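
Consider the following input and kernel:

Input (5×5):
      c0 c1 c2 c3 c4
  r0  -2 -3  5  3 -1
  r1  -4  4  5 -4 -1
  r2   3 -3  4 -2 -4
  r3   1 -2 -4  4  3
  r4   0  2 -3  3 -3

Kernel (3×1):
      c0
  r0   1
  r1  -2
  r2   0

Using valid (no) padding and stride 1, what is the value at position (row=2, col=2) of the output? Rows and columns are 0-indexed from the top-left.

The receptive field on the input at this output position is [4 / -4 / -3]. Elementwise product with the kernel and sum: 4·1 + -4·-2.

12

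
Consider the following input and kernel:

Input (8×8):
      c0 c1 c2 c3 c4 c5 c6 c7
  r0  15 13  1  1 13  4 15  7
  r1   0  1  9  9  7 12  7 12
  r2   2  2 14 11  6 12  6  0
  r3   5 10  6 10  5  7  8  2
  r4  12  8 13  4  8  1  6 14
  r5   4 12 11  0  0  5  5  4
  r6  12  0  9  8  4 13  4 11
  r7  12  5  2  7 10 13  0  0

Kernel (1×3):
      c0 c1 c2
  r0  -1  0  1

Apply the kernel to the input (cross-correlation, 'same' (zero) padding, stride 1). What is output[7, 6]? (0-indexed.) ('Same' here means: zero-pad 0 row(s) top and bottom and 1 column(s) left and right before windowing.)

-13

The receptive field on the zero-padded input at this output position is [13 0 0]. Elementwise product with the kernel and sum: 13·-1 + 0·1.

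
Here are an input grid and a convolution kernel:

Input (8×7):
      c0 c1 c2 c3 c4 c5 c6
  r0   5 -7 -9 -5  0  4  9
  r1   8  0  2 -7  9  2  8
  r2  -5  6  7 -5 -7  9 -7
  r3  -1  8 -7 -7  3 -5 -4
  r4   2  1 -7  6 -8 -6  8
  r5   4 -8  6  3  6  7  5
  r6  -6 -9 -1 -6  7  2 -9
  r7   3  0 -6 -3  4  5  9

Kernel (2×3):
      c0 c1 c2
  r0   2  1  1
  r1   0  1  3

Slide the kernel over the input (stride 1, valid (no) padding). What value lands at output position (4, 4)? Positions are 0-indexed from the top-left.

8

The receptive field on the input at this output position is [-8 -6 8 / 6 7 5]. Elementwise product with the kernel and sum: -8·2 + -6·1 + 8·1 + 7·1 + 5·3.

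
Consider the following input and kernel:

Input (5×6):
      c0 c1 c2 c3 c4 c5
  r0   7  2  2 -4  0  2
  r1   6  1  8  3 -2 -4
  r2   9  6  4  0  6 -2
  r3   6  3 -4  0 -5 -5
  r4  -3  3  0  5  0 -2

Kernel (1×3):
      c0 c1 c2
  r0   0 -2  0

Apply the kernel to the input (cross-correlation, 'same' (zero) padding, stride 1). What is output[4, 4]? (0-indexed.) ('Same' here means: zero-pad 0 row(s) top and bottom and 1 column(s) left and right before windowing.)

0

The receptive field on the zero-padded input at this output position is [5 0 -2]. Elementwise product with the kernel and sum: 0·-2.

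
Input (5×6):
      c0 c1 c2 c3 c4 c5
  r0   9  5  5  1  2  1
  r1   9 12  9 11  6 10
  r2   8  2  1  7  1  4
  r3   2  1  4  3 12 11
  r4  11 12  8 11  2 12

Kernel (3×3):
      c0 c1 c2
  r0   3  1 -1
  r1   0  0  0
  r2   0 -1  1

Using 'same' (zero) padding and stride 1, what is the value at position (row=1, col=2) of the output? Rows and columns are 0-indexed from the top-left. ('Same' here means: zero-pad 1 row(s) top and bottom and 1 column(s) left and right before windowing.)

25

The receptive field on the zero-padded input at this output position is [5 5 1 / 12 9 11 / 2 1 7]. Elementwise product with the kernel and sum: 5·3 + 5·1 + 1·-1 + 1·-1 + 7·1.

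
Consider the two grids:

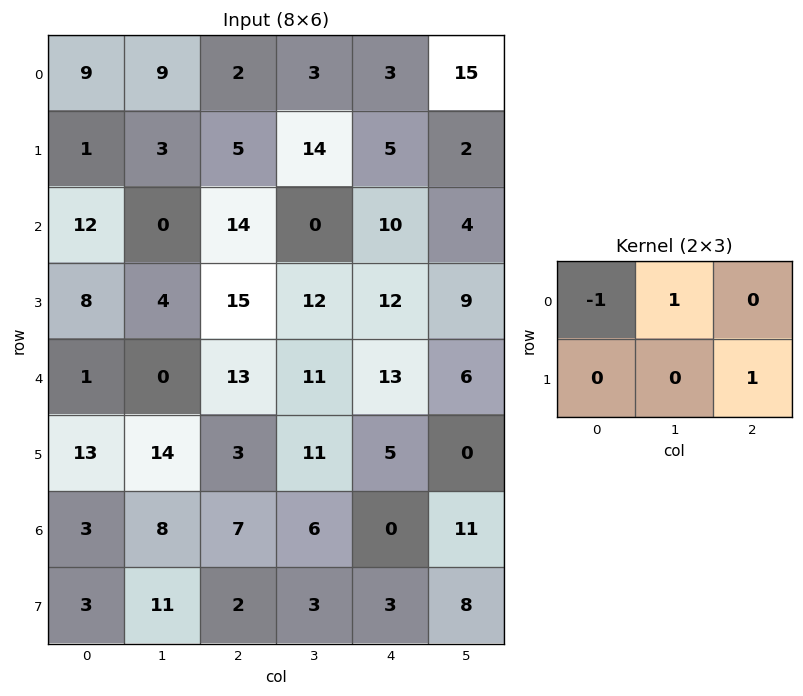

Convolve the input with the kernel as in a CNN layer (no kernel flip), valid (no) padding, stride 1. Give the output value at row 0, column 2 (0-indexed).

6

The receptive field on the input at this output position is [2 3 3 / 5 14 5]. Elementwise product with the kernel and sum: 2·-1 + 3·1 + 5·1.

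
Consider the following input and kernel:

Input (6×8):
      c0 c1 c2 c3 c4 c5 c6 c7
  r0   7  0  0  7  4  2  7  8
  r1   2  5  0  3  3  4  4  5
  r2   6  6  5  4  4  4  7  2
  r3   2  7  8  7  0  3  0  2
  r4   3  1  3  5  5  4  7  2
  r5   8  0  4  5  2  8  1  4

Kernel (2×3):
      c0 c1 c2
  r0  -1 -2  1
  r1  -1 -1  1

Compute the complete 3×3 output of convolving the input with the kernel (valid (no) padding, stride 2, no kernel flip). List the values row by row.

-14 -10 -4
-14 -24 -8
-6 -15 -15

Output[0,0]: The receptive field on the input at this output position is [7 0 0 / 2 5 0]. Elementwise product with the kernel and sum: 7·-1 + 0·-2 + 0·1 + 2·-1 + 5·-1 + 0·1.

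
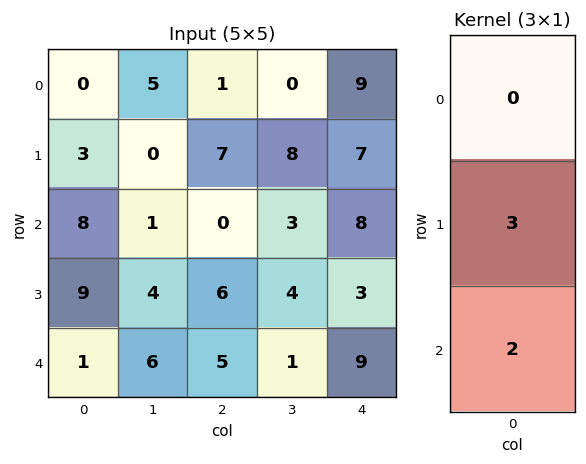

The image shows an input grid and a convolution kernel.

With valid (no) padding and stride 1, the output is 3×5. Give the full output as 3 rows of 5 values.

25 2 21 30 37
42 11 12 17 30
29 24 28 14 27

Output[0,0]: The receptive field on the input at this output position is [0 / 3 / 8]. Elementwise product with the kernel and sum: 3·3 + 8·2.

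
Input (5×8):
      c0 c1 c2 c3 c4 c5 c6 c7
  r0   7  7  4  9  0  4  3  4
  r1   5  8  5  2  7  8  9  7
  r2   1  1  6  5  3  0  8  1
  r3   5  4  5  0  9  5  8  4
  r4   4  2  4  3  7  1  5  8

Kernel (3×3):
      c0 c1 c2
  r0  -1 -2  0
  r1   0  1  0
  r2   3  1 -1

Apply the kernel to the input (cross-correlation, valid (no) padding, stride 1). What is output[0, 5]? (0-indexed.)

The receptive field on the input at this output position is [4 3 4 / 8 9 7 / 0 8 1]. Elementwise product with the kernel and sum: 4·-1 + 3·-2 + 9·1 + 0·3 + 8·1 + 1·-1.

6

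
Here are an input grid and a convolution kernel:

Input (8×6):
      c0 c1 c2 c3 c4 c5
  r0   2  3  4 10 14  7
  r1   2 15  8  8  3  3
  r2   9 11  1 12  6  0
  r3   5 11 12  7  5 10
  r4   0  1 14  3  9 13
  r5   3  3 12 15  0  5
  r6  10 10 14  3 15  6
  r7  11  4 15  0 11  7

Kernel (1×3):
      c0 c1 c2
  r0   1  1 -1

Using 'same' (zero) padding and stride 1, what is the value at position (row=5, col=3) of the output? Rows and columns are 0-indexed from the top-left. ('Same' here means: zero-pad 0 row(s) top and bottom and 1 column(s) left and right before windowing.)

The receptive field on the zero-padded input at this output position is [12 15 0]. Elementwise product with the kernel and sum: 12·1 + 15·1 + 0·-1.

27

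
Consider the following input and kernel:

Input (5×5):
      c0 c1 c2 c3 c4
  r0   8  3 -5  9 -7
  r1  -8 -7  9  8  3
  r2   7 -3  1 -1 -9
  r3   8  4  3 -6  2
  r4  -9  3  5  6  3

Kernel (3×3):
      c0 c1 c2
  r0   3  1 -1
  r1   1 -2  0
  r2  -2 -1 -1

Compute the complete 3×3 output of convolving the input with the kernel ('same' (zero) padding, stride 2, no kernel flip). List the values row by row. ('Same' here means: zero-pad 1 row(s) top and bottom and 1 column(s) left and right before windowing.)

-1 10 4
-27 -30 54
22 14 -16

Output[0,0]: The receptive field on the zero-padded input at this output position is [0 0 0 / 0 8 3 / 0 -8 -7]. Elementwise product with the kernel and sum: 0·3 + 0·1 + 0·-1 + 0·1 + 8·-2 + 0·-2 + -8·-1 + -7·-1.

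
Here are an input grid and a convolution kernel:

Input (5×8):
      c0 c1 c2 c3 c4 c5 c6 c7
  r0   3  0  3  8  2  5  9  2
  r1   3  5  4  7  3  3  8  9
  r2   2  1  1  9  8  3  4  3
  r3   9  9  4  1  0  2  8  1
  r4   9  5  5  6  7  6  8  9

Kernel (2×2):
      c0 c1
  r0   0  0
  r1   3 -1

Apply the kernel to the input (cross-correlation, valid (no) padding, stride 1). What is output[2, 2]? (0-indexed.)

The receptive field on the input at this output position is [1 9 / 4 1]. Elementwise product with the kernel and sum: 4·3 + 1·-1.

11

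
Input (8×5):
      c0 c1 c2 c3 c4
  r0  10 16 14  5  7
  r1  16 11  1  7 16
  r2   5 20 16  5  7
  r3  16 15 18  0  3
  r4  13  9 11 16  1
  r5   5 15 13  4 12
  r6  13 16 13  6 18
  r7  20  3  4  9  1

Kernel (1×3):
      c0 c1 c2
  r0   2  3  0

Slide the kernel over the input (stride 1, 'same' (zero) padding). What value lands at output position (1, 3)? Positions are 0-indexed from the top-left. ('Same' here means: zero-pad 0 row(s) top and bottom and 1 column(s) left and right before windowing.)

23

The receptive field on the zero-padded input at this output position is [1 7 16]. Elementwise product with the kernel and sum: 1·2 + 7·3.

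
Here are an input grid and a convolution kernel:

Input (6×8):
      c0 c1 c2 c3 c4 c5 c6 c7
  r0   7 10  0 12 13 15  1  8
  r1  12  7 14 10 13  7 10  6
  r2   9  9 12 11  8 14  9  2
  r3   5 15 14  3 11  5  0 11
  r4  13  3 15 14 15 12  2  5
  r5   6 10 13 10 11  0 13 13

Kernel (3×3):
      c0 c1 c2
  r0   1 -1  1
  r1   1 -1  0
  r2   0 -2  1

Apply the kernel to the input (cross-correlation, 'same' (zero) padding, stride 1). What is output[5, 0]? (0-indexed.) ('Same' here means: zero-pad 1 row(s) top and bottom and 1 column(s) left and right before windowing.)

The receptive field on the zero-padded input at this output position is [0 13 3 / 0 6 10 / 0 0 0]. Elementwise product with the kernel and sum: 0·1 + 13·-1 + 3·1 + 0·1 + 6·-1 + 0·-2 + 0·1.

-16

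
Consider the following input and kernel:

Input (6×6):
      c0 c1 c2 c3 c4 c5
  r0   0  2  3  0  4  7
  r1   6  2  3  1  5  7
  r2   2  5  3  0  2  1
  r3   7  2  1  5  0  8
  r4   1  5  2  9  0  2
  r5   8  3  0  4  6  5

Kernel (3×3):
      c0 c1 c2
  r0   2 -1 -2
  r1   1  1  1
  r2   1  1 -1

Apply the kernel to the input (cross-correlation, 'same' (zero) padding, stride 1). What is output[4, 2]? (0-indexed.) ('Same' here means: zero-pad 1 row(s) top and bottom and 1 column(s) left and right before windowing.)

8

The receptive field on the zero-padded input at this output position is [2 1 5 / 5 2 9 / 3 0 4]. Elementwise product with the kernel and sum: 2·2 + 1·-1 + 5·-2 + 5·1 + 2·1 + 9·1 + 3·1 + 0·1 + 4·-1.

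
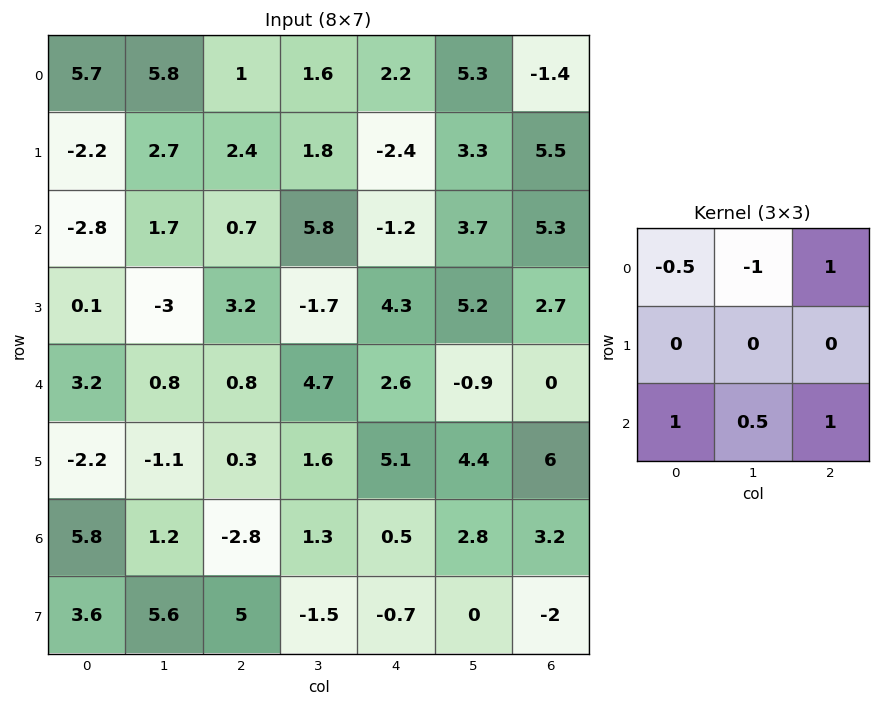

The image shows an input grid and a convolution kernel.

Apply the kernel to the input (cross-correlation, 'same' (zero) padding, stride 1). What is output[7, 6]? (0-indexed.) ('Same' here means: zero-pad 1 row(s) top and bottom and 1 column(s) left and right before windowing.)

-4.6

The receptive field on the zero-padded input at this output position is [2.8 3.2 0 / 0 -2 0 / 0 0 0]. Elementwise product with the kernel and sum: 2.8·-0.5 + 3.2·-1 + 0·1 + 0·1 + 0·0.5 + 0·1.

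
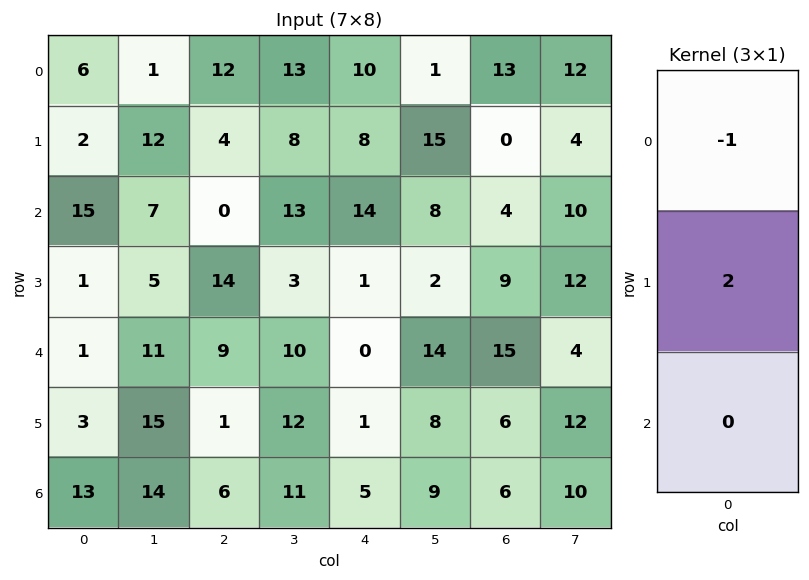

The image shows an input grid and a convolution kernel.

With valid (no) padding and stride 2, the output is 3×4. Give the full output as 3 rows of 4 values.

Output[0,0]: The receptive field on the input at this output position is [6 / 2 / 15]. Elementwise product with the kernel and sum: 6·-1 + 2·2.

-2 -4 6 -13
-13 28 -12 14
5 -7 2 -3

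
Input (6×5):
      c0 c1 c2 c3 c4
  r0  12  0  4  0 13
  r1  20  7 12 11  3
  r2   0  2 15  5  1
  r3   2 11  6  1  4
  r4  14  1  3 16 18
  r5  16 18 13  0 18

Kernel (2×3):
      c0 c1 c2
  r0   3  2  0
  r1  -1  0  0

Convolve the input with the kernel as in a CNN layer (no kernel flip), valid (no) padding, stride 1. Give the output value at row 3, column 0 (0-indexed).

The receptive field on the input at this output position is [2 11 6 / 14 1 3]. Elementwise product with the kernel and sum: 2·3 + 11·2 + 14·-1.

14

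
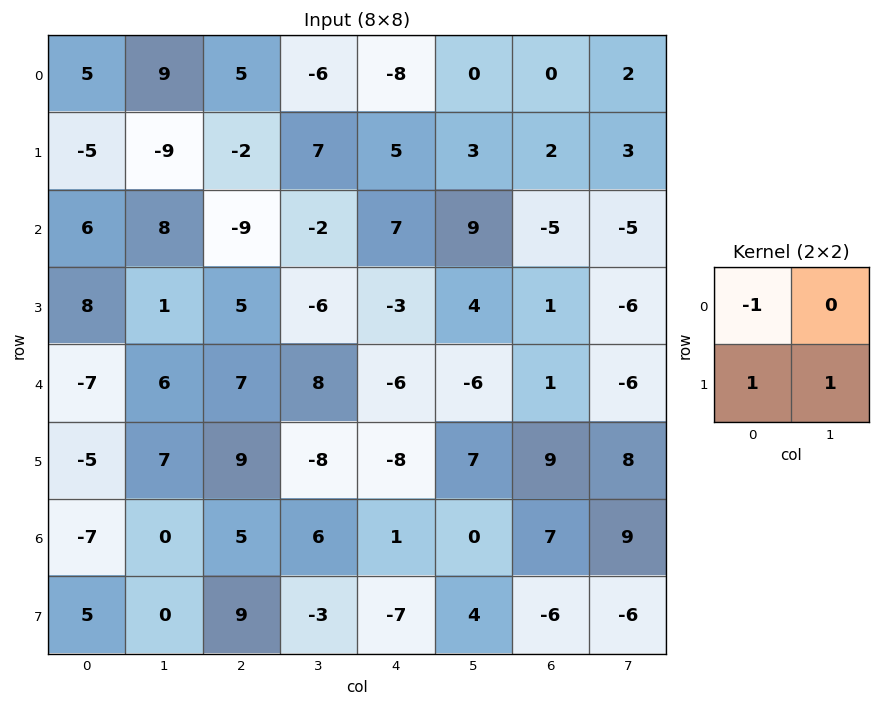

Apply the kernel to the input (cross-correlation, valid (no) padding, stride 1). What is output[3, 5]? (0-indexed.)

-9

The receptive field on the input at this output position is [4 1 / -6 1]. Elementwise product with the kernel and sum: 4·-1 + -6·1 + 1·1.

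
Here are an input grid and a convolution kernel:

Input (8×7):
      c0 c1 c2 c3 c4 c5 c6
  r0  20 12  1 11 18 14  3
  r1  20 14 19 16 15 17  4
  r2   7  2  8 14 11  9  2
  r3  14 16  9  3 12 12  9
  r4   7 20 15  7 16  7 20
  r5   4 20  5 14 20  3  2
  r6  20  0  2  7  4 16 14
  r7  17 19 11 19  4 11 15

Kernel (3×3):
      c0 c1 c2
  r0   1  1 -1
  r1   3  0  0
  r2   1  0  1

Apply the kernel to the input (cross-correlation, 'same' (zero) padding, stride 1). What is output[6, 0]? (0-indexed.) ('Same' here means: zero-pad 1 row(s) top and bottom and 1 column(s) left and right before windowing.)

The receptive field on the zero-padded input at this output position is [0 4 20 / 0 20 0 / 0 17 19]. Elementwise product with the kernel and sum: 0·1 + 4·1 + 20·-1 + 0·3 + 0·1 + 19·1.

3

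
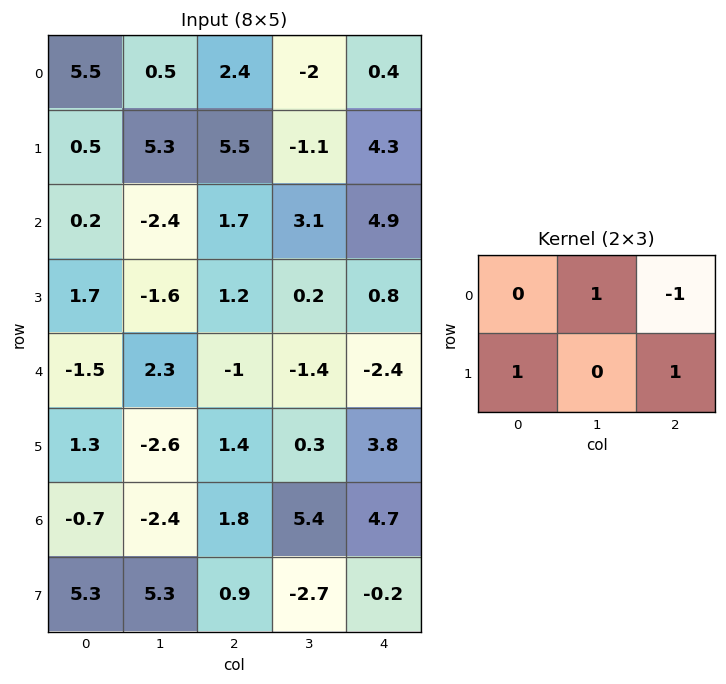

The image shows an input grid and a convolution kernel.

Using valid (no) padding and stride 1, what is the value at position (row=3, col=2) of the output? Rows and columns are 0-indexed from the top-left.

The receptive field on the input at this output position is [1.2 0.2 0.8 / -1 -1.4 -2.4]. Elementwise product with the kernel and sum: 0.2·1 + 0.8·-1 + -1·1 + -2.4·1.

-4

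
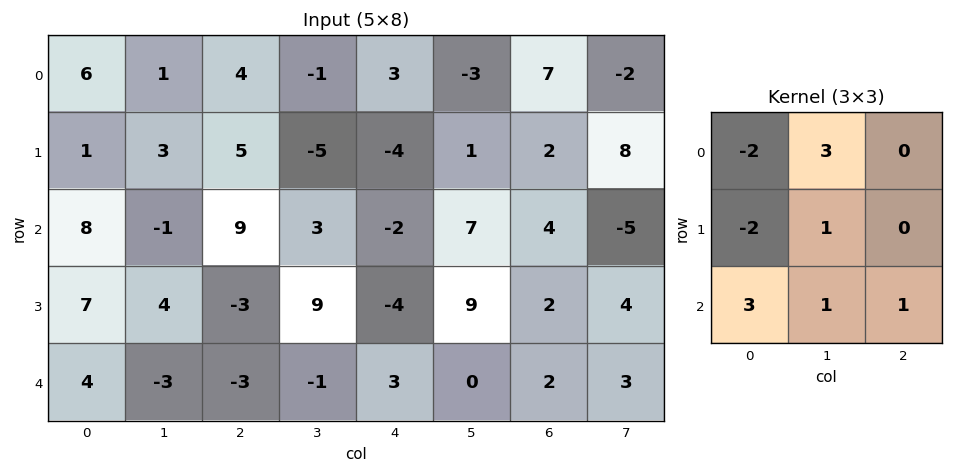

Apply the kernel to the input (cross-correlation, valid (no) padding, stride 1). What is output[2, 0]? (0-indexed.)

The receptive field on the input at this output position is [8 -1 9 / 7 4 -3 / 4 -3 -3]. Elementwise product with the kernel and sum: 8·-2 + -1·3 + 7·-2 + 4·1 + 4·3 + -3·1 + -3·1.

-23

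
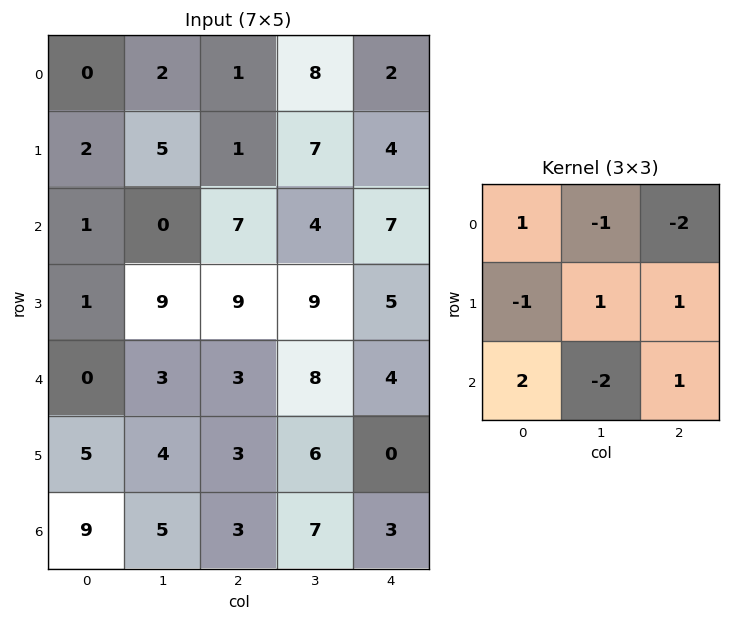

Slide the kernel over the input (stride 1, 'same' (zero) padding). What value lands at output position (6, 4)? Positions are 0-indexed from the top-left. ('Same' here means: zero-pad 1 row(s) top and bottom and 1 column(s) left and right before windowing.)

The receptive field on the zero-padded input at this output position is [6 0 0 / 7 3 0 / 0 0 0]. Elementwise product with the kernel and sum: 6·1 + 0·-1 + 0·-2 + 7·-1 + 3·1 + 0·1 + 0·2 + 0·-2 + 0·1.

2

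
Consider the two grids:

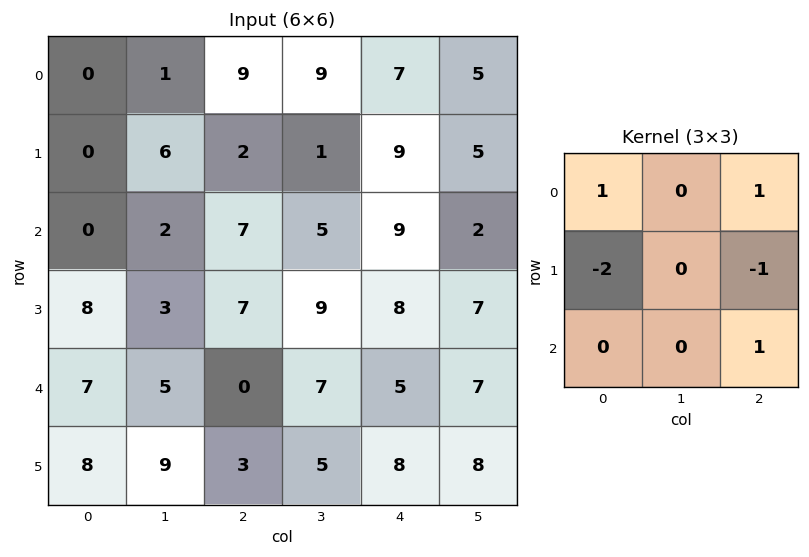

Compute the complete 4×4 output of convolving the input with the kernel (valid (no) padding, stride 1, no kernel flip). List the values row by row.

14 2 12 9
2 7 -4 1
-16 -1 -1 -11
4 0 18 3

Output[0,0]: The receptive field on the input at this output position is [0 1 9 / 0 6 2 / 0 2 7]. Elementwise product with the kernel and sum: 0·1 + 9·1 + 0·-2 + 2·-1 + 7·1.
Output[0,1]: The receptive field on the input at this output position is [1 9 9 / 6 2 1 / 2 7 5]. Elementwise product with the kernel and sum: 1·1 + 9·1 + 6·-2 + 1·-1 + 5·1.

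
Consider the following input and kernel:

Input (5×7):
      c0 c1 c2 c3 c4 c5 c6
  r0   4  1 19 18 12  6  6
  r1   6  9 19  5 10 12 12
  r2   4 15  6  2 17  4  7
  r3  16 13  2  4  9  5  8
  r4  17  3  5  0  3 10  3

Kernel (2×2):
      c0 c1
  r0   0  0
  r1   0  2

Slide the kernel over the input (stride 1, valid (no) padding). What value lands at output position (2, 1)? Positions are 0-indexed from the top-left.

4

The receptive field on the input at this output position is [15 6 / 13 2]. Elementwise product with the kernel and sum: 2·2.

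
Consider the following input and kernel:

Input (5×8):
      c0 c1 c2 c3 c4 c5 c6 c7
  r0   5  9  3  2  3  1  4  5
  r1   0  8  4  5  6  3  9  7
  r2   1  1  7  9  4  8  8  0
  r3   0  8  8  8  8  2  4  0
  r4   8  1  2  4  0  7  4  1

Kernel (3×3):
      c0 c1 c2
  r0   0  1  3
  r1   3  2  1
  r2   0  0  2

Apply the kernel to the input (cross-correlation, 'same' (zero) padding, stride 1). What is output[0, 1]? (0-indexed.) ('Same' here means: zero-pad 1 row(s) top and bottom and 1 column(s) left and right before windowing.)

44

The receptive field on the zero-padded input at this output position is [0 0 0 / 5 9 3 / 0 8 4]. Elementwise product with the kernel and sum: 0·1 + 0·3 + 5·3 + 9·2 + 3·1 + 4·2.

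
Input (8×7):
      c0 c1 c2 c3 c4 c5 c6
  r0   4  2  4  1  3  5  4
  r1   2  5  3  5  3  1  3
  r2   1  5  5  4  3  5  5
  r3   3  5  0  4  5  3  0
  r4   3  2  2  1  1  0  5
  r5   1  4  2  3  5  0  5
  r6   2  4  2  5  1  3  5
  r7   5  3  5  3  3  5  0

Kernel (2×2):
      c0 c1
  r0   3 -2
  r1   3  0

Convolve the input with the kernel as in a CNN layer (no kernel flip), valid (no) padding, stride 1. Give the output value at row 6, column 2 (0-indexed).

11

The receptive field on the input at this output position is [2 5 / 5 3]. Elementwise product with the kernel and sum: 2·3 + 5·-2 + 5·3.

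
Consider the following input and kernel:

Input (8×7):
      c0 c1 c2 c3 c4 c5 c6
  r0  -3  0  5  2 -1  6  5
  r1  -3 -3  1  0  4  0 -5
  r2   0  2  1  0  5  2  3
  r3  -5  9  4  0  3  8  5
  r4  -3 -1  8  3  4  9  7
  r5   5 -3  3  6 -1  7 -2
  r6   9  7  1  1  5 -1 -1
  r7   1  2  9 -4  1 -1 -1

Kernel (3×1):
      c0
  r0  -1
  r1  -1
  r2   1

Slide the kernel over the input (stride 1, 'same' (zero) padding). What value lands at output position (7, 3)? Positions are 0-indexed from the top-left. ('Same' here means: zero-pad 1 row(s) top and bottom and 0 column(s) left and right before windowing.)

3

The receptive field on the zero-padded input at this output position is [1 / -4 / 0]. Elementwise product with the kernel and sum: 1·-1 + -4·-1 + 0·1.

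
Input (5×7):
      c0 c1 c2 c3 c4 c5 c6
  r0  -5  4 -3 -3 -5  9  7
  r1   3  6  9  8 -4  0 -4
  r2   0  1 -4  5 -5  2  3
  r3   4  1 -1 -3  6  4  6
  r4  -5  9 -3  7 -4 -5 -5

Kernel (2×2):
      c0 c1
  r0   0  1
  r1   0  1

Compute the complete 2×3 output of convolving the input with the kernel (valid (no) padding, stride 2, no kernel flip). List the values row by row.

Output[0,0]: The receptive field on the input at this output position is [-5 4 / 3 6]. Elementwise product with the kernel and sum: 4·1 + 6·1.
Output[0,1]: The receptive field on the input at this output position is [-3 -3 / 9 8]. Elementwise product with the kernel and sum: -3·1 + 8·1.

10 5 9
2 2 6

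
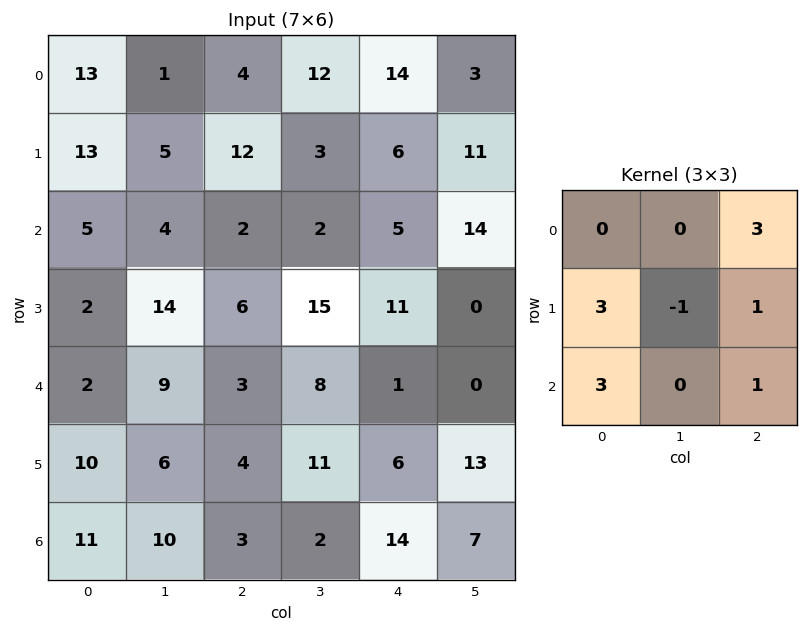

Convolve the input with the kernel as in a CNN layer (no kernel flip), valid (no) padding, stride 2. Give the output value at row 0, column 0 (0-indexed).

The receptive field on the input at this output position is [13 1 4 / 13 5 12 / 5 4 2]. Elementwise product with the kernel and sum: 4·3 + 13·3 + 5·-1 + 12·1 + 5·3 + 2·1.

75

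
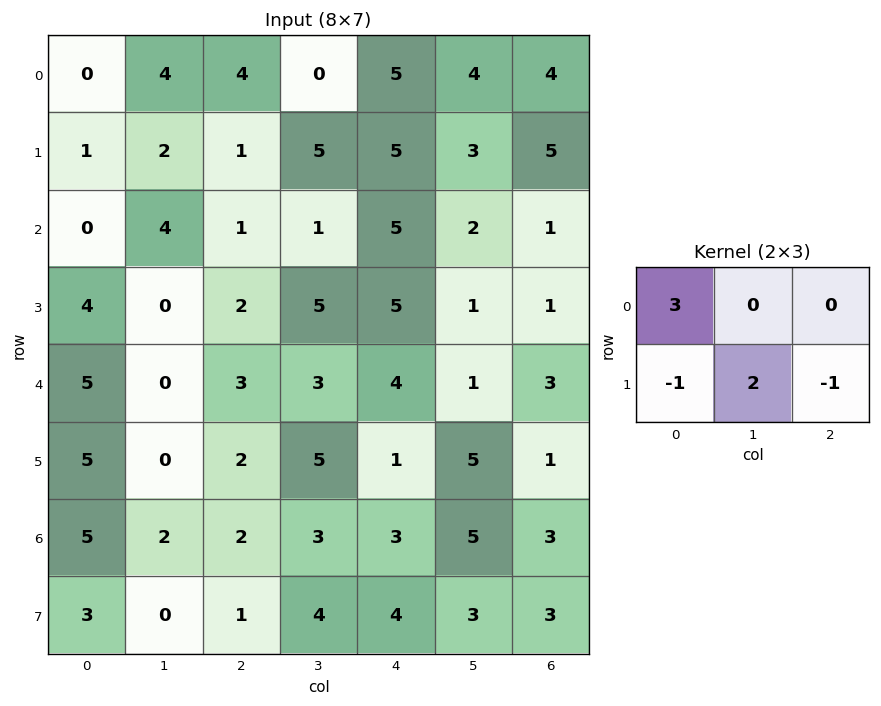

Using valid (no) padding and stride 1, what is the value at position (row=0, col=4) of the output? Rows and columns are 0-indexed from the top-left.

11

The receptive field on the input at this output position is [5 4 4 / 5 3 5]. Elementwise product with the kernel and sum: 5·3 + 5·-1 + 3·2 + 5·-1.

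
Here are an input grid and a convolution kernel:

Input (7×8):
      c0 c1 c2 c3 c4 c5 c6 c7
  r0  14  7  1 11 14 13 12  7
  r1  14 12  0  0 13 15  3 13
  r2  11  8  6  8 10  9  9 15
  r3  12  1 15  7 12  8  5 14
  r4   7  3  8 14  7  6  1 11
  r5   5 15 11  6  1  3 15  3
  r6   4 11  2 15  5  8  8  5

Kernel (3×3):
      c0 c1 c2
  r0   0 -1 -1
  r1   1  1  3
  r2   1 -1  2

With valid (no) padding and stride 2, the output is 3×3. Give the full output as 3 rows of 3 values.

Output[0,0]: The receptive field on the input at this output position is [14 7 1 / 14 12 0 / 11 8 6]. Elementwise product with the kernel and sum: 7·-1 + 1·-1 + 14·1 + 12·1 + 0·3 + 11·1 + 8·-1 + 6·2.
Output[0,1]: The receptive field on the input at this output position is [1 11 14 / 0 0 13 / 6 8 10]. Elementwise product with the kernel and sum: 11·-1 + 14·-1 + 0·1 + 0·1 + 13·3 + 6·1 + 8·-1 + 10·2.

33 32 31
64 48 20
39 -4 55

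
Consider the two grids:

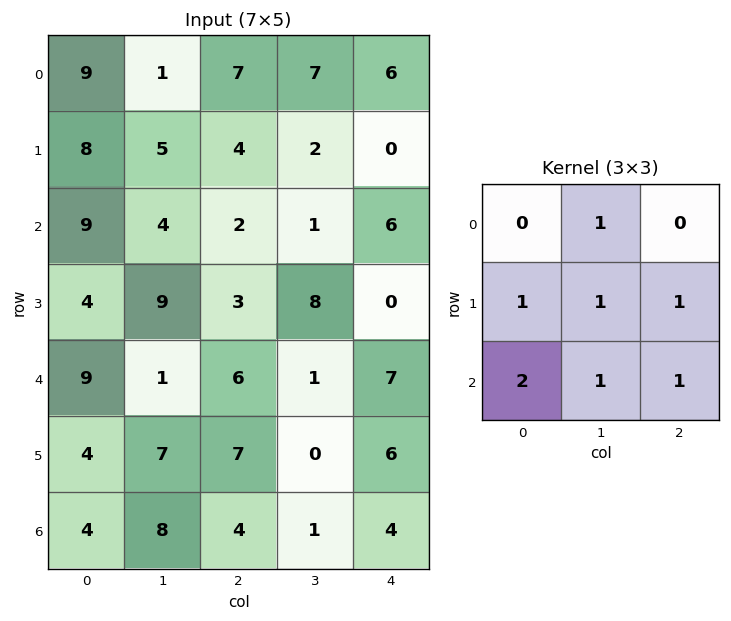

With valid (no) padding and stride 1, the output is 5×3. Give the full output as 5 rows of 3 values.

Output[0,0]: The receptive field on the input at this output position is [9 1 7 / 8 5 4 / 9 4 2]. Elementwise product with the kernel and sum: 1·1 + 8·1 + 5·1 + 4·1 + 9·2 + 4·1 + 2·1.

42 29 24
40 40 25
45 31 32
47 32 42
39 41 27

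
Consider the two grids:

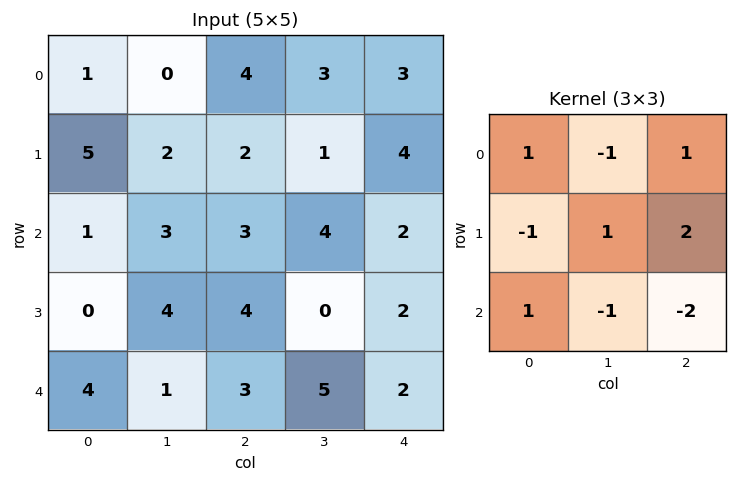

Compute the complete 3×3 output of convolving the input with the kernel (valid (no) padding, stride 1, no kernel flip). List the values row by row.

Output[0,0]: The receptive field on the input at this output position is [1 0 4 / 5 2 2 / 1 3 3]. Elementwise product with the kernel and sum: 1·1 + 0·-1 + 4·1 + 5·-1 + 2·1 + 2·2 + 1·1 + 3·-1 + 3·-2.
Output[0,1]: The receptive field on the input at this output position is [0 4 3 / 2 2 1 / 3 3 4]. Elementwise product with the kernel and sum: 0·1 + 4·-1 + 3·1 + 2·-1 + 2·1 + 1·2 + 3·1 + 3·-1 + 4·-2.

-2 -7 6
1 9 10
10 -8 -5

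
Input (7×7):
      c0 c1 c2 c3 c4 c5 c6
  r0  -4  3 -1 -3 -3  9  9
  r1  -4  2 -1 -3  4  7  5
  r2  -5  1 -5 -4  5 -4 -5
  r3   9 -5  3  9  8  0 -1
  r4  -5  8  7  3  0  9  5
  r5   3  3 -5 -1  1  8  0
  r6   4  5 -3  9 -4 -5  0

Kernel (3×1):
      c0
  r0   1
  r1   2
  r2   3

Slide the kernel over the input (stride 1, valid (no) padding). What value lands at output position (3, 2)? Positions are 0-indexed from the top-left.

The receptive field on the input at this output position is [3 / 7 / -5]. Elementwise product with the kernel and sum: 3·1 + 7·2 + -5·3.

2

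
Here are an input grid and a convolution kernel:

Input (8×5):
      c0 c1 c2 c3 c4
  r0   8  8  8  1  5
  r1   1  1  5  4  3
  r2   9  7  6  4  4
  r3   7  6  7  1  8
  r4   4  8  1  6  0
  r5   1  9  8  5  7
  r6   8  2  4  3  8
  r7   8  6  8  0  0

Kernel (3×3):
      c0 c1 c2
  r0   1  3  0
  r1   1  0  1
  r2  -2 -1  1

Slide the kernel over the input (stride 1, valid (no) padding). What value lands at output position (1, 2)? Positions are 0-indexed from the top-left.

The receptive field on the input at this output position is [5 4 3 / 6 4 4 / 7 1 8]. Elementwise product with the kernel and sum: 5·1 + 4·3 + 6·1 + 4·1 + 7·-2 + 1·-1 + 8·1.

20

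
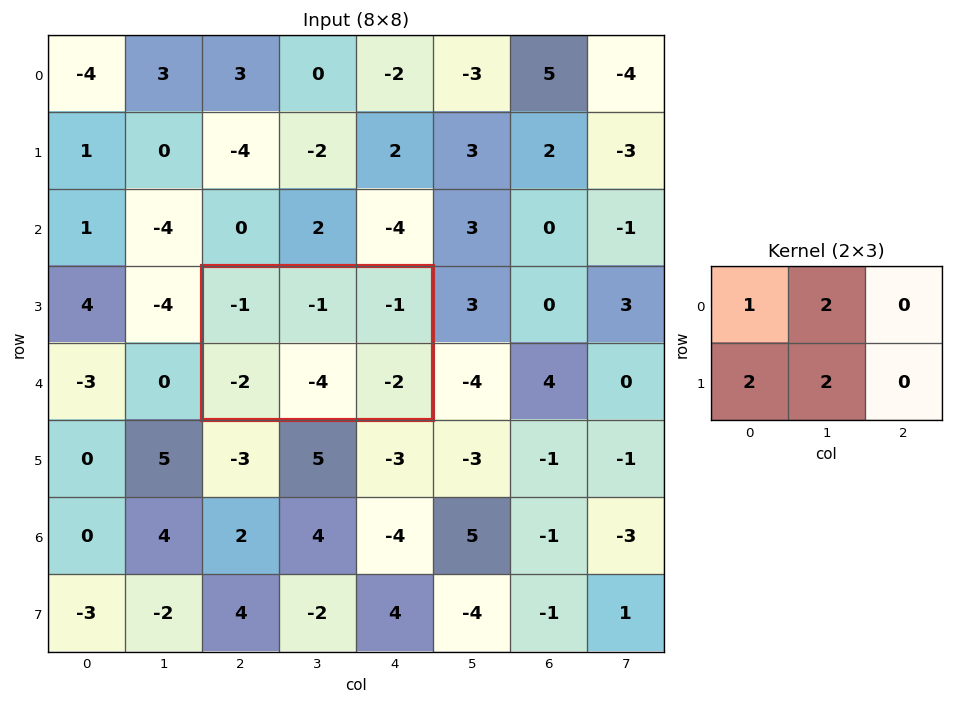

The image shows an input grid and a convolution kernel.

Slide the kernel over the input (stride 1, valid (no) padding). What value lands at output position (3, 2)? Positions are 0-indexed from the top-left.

The receptive field on the input at this output position is [-1 -1 -1 / -2 -4 -2]. Elementwise product with the kernel and sum: -1·1 + -1·2 + -2·2 + -4·2.

-15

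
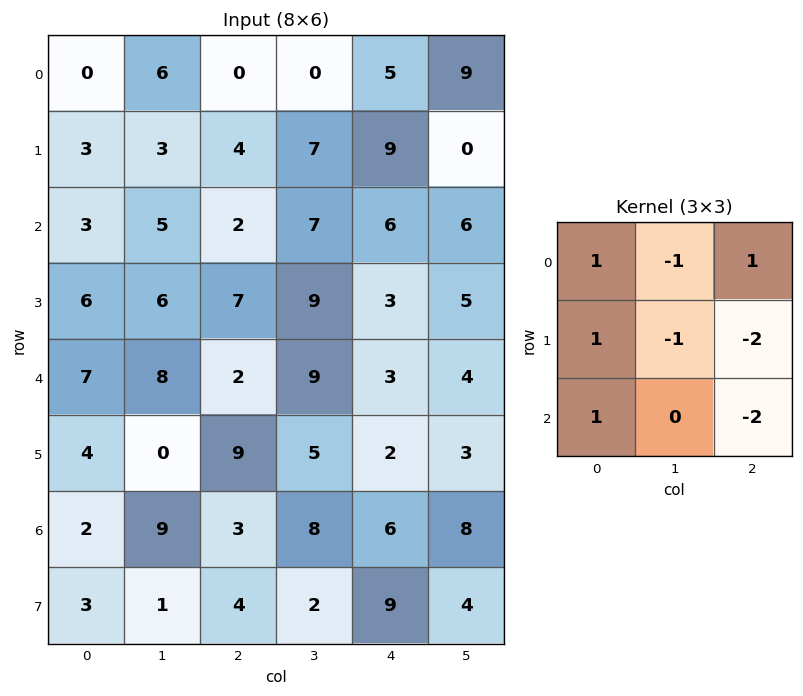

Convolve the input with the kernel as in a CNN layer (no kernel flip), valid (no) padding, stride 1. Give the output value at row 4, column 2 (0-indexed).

-13

The receptive field on the input at this output position is [2 9 3 / 9 5 2 / 3 8 6]. Elementwise product with the kernel and sum: 2·1 + 9·-1 + 3·1 + 9·1 + 5·-1 + 2·-2 + 3·1 + 6·-2.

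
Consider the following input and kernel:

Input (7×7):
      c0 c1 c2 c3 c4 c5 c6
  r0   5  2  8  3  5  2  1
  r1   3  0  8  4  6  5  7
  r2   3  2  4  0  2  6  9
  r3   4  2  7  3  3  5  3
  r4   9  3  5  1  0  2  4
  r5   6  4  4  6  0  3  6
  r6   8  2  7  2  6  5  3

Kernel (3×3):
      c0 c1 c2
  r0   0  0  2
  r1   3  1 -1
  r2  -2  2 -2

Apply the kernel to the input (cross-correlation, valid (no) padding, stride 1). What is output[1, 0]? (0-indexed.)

5

The receptive field on the input at this output position is [3 0 8 / 3 2 4 / 4 2 7]. Elementwise product with the kernel and sum: 8·2 + 3·3 + 2·1 + 4·-1 + 4·-2 + 2·2 + 7·-2.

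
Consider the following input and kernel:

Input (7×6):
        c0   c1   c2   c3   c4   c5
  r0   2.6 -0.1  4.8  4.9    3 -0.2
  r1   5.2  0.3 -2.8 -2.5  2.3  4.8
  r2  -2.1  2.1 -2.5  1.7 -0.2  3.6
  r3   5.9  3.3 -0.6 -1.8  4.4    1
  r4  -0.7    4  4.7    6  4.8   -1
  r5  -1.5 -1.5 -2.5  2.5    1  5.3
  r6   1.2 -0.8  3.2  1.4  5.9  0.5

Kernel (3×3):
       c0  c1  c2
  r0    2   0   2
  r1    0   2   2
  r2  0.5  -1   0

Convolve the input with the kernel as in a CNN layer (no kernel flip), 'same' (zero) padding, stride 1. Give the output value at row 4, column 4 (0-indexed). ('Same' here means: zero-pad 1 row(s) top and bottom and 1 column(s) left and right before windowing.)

The receptive field on the zero-padded input at this output position is [-1.8 4.4 1 / 6 4.8 -1 / 2.5 1 5.3]. Elementwise product with the kernel and sum: -1.8·2 + 1·2 + 4.8·2 + -1·2 + 2.5·0.5 + 1·-1.

6.25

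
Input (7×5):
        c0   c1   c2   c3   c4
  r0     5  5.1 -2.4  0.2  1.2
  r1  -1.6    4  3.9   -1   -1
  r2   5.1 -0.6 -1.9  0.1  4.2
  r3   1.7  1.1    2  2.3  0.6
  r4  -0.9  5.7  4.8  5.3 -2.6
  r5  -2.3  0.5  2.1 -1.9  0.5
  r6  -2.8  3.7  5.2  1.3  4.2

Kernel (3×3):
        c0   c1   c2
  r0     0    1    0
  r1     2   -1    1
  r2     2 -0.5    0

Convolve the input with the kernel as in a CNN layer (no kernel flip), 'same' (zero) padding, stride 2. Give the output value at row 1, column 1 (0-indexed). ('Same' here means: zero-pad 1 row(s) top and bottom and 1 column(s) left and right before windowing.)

The receptive field on the zero-padded input at this output position is [4 3.9 -1 / -0.6 -1.9 0.1 / 1.1 2 2.3]. Elementwise product with the kernel and sum: 3.9·1 + -0.6·2 + -1.9·-1 + 0.1·1 + 1.1·2 + 2·-0.5.

5.9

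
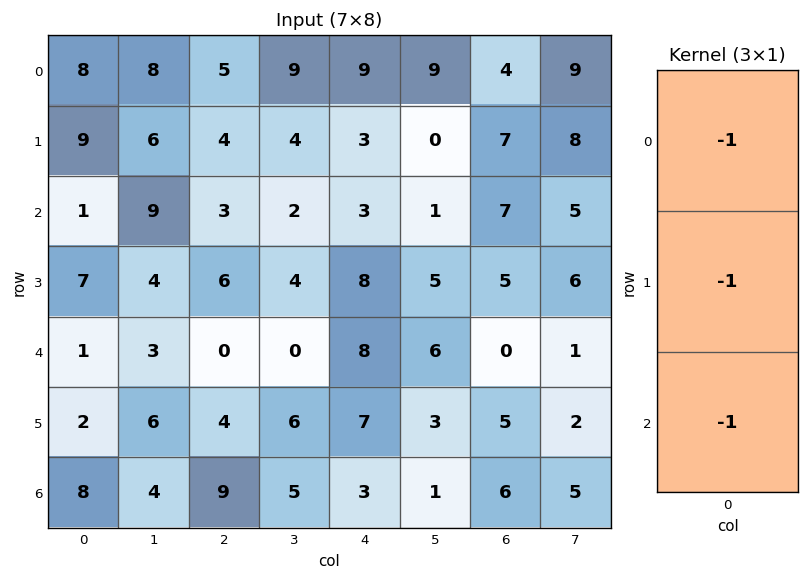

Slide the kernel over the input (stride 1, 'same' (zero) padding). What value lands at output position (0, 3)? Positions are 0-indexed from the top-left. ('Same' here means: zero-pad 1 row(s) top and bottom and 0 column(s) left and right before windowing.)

The receptive field on the zero-padded input at this output position is [0 / 9 / 4]. Elementwise product with the kernel and sum: 0·-1 + 9·-1 + 4·-1.

-13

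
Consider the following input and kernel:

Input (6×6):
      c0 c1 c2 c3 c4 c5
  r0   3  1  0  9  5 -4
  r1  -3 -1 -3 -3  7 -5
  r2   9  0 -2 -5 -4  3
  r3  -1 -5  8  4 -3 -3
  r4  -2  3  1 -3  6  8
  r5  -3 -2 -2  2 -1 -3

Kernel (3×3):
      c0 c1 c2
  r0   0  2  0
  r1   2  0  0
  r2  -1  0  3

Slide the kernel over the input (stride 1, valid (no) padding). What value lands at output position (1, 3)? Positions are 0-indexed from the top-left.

-9

The receptive field on the input at this output position is [-3 7 -5 / -5 -4 3 / 4 -3 -3]. Elementwise product with the kernel and sum: 7·2 + -5·2 + 4·-1 + -3·3.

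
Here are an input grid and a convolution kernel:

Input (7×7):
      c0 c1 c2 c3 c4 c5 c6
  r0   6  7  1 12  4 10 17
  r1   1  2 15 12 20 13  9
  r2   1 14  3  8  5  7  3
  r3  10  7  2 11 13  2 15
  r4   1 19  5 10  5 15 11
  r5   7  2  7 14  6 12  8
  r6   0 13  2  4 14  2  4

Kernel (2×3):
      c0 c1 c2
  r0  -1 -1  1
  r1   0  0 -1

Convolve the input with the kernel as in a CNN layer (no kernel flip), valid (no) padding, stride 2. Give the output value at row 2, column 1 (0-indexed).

The receptive field on the input at this output position is [5 10 5 / 7 14 6]. Elementwise product with the kernel and sum: 5·-1 + 10·-1 + 5·1 + 6·-1.

-16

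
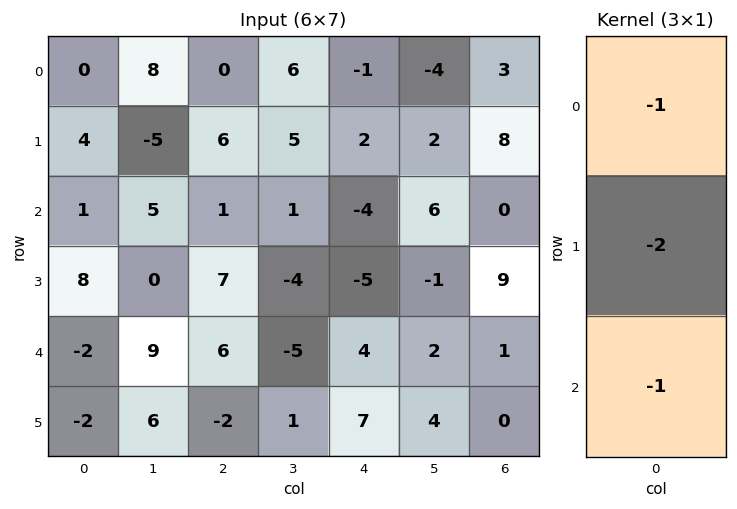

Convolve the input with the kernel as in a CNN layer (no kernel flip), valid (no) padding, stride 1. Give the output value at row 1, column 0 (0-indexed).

-14

The receptive field on the input at this output position is [4 / 1 / 8]. Elementwise product with the kernel and sum: 4·-1 + 1·-2 + 8·-1.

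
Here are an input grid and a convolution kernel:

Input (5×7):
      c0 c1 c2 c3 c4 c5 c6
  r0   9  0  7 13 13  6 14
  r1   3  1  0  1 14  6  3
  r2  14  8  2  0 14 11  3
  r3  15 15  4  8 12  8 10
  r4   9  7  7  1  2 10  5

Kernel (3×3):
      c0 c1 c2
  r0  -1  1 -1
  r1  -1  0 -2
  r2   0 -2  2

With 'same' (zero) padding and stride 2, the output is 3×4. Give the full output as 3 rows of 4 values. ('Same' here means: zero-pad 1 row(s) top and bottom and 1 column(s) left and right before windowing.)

Output[0,0]: The receptive field on the zero-padded input at this output position is [0 0 0 / 0 9 0 / 0 3 1]. Elementwise product with the kernel and sum: 0·-1 + 0·1 + 0·-1 + 0·-1 + 0·-2 + 3·-2 + 1·2.

-4 -24 -41 -12
-14 -2 -23 -34
-14 -28 -25 -8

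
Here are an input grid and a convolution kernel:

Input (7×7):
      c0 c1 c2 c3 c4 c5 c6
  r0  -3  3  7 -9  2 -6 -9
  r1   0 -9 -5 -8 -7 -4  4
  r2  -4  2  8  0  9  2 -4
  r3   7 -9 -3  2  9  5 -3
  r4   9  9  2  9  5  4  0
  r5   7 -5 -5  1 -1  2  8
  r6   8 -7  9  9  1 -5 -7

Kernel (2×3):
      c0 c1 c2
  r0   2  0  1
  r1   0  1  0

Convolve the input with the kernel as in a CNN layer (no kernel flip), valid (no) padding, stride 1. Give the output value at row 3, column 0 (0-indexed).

The receptive field on the input at this output position is [7 -9 -3 / 9 9 2]. Elementwise product with the kernel and sum: 7·2 + -3·1 + 9·1.

20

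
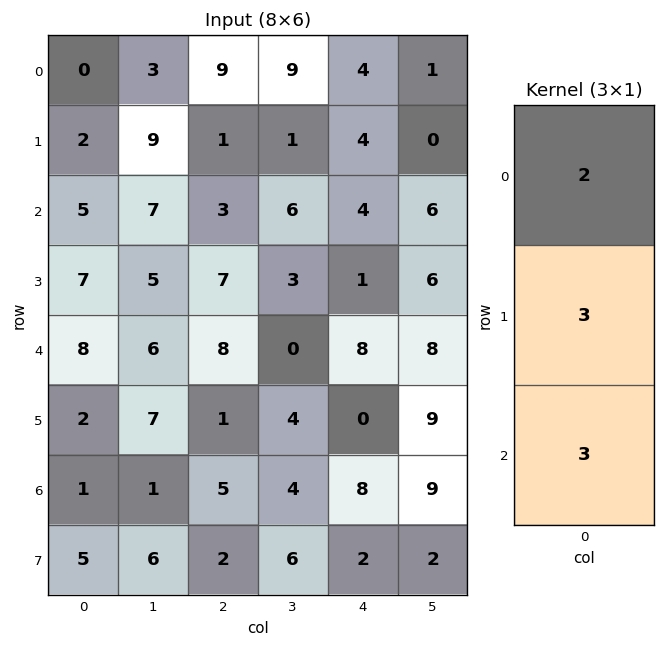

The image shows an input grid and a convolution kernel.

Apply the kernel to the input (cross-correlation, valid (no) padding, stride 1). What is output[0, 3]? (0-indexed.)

39

The receptive field on the input at this output position is [9 / 1 / 6]. Elementwise product with the kernel and sum: 9·2 + 1·3 + 6·3.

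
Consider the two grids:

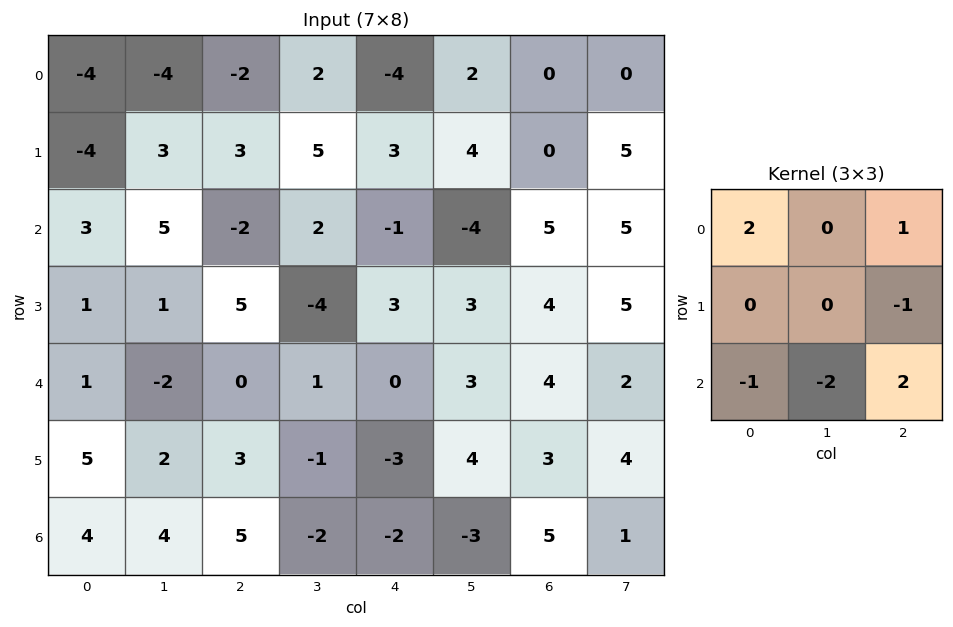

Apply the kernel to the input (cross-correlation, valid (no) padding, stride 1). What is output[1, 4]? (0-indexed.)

0

The receptive field on the input at this output position is [3 4 0 / -1 -4 5 / 3 3 4]. Elementwise product with the kernel and sum: 3·2 + 0·1 + 5·-1 + 3·-1 + 3·-2 + 4·2.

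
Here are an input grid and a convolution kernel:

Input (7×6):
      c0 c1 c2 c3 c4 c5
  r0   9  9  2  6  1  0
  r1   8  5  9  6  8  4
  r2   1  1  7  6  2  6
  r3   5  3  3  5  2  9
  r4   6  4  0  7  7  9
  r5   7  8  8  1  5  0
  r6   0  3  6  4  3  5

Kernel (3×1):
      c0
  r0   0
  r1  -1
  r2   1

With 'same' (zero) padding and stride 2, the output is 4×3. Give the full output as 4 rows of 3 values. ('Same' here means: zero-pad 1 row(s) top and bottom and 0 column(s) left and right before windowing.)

-1 7 7
4 -4 0
1 8 -2
0 -6 -3

Output[0,0]: The receptive field on the zero-padded input at this output position is [0 / 9 / 8]. Elementwise product with the kernel and sum: 9·-1 + 8·1.
Output[0,1]: The receptive field on the zero-padded input at this output position is [0 / 2 / 9]. Elementwise product with the kernel and sum: 2·-1 + 9·1.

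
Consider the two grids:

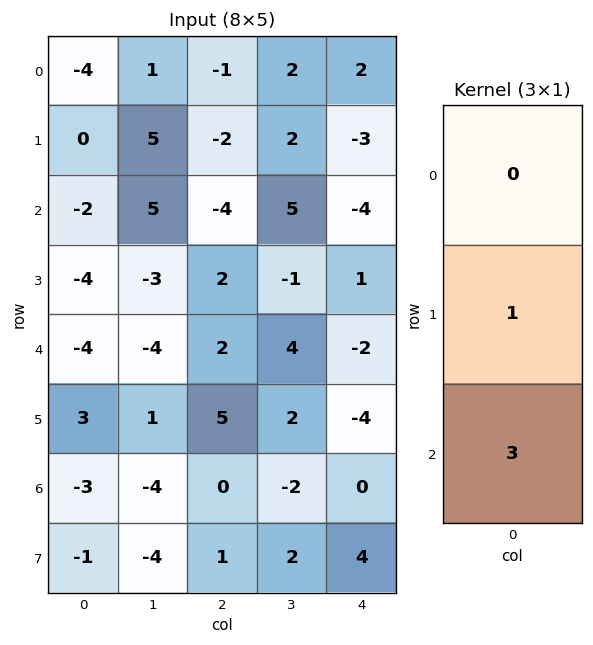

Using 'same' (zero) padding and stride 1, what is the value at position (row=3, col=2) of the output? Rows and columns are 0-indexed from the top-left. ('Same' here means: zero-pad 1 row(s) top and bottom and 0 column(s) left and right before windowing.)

The receptive field on the zero-padded input at this output position is [-4 / 2 / 2]. Elementwise product with the kernel and sum: 2·1 + 2·3.

8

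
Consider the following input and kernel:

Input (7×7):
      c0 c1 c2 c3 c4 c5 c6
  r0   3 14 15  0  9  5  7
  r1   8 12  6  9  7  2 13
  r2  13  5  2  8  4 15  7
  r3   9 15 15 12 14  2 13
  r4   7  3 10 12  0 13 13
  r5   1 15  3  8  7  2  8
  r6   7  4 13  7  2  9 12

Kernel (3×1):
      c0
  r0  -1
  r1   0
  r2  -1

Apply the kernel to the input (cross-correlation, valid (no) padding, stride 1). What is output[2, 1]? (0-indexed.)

The receptive field on the input at this output position is [5 / 15 / 3]. Elementwise product with the kernel and sum: 5·-1 + 3·-1.

-8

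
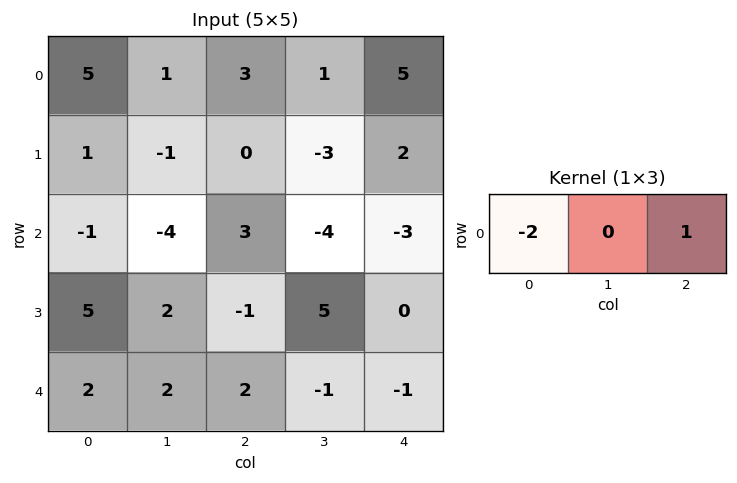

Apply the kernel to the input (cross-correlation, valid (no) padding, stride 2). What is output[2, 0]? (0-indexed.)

The receptive field on the input at this output position is [2 2 2]. Elementwise product with the kernel and sum: 2·-2 + 2·1.

-2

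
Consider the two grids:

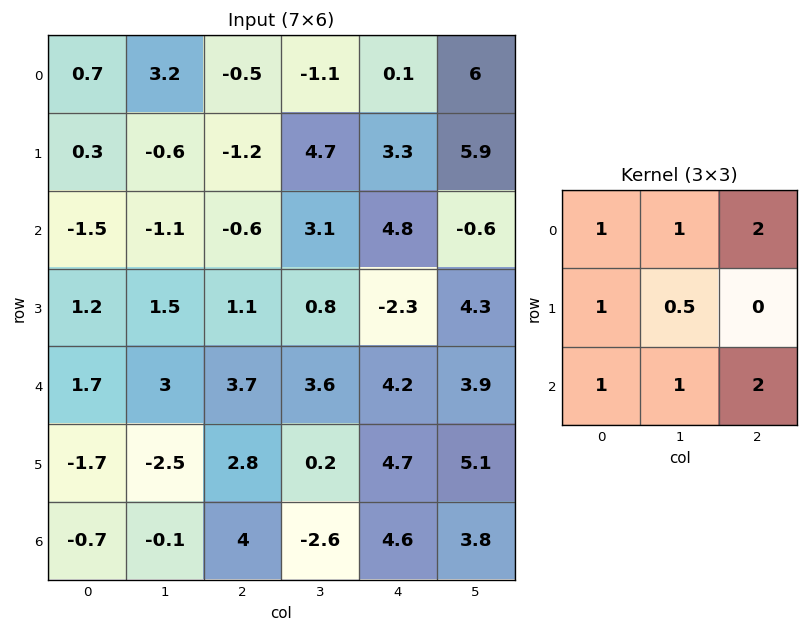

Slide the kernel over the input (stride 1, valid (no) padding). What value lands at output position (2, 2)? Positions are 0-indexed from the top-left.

The receptive field on the input at this output position is [-0.6 3.1 4.8 / 1.1 0.8 -2.3 / 3.7 3.6 4.2]. Elementwise product with the kernel and sum: -0.6·1 + 3.1·1 + 4.8·2 + 1.1·1 + 0.8·0.5 + 3.7·1 + 3.6·1 + 4.2·2.

29.3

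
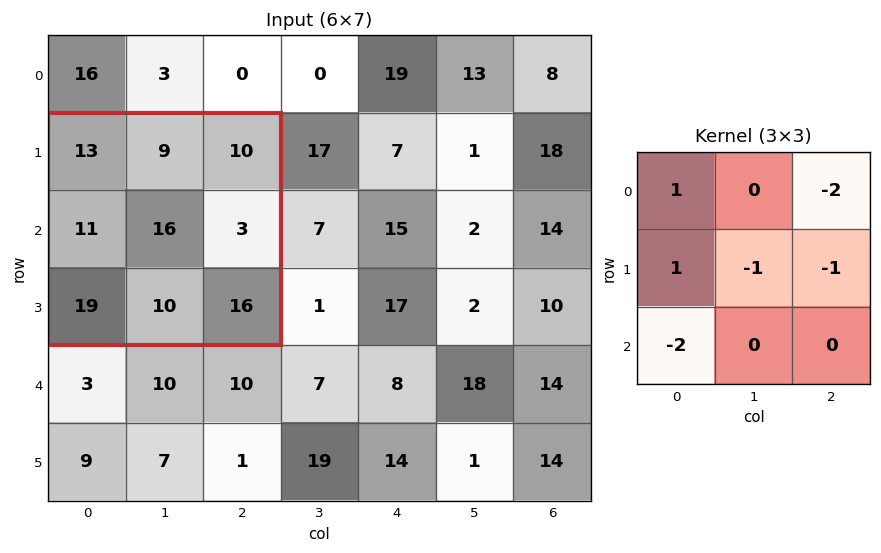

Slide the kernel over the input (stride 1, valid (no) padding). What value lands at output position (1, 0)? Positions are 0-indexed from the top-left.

The receptive field on the input at this output position is [13 9 10 / 11 16 3 / 19 10 16]. Elementwise product with the kernel and sum: 13·1 + 10·-2 + 11·1 + 16·-1 + 3·-1 + 19·-2.

-53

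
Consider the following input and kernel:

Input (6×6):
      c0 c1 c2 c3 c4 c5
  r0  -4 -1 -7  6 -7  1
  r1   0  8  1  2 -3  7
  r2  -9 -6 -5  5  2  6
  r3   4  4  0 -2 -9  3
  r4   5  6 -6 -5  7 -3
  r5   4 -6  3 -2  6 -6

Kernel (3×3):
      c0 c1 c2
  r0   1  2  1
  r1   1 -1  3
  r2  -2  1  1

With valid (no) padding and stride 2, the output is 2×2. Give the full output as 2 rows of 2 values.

Output[0,0]: The receptive field on the input at this output position is [-4 -1 -7 / 0 8 1 / -9 -6 -5]. Elementwise product with the kernel and sum: -4·1 + -1·2 + -7·1 + 0·1 + 8·-1 + 1·3 + -9·-2 + -6·1 + -5·1.
Output[0,1]: The receptive field on the input at this output position is [-7 6 -7 / 1 2 -3 / -5 5 2]. Elementwise product with the kernel and sum: -7·1 + 6·2 + -7·1 + 1·1 + 2·-1 + -3·3 + -5·-2 + 5·1 + 2·1.

-11 5
-36 -4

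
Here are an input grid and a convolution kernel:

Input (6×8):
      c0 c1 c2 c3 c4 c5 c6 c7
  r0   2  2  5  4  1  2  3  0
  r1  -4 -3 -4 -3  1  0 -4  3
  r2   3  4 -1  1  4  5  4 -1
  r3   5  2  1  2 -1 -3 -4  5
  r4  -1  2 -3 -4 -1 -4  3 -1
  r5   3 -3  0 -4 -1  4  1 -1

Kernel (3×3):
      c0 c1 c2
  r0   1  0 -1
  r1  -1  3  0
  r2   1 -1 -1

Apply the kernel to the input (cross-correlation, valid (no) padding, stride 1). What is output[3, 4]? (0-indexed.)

The receptive field on the input at this output position is [-1 -3 -4 / -1 -4 3 / -1 4 1]. Elementwise product with the kernel and sum: -1·1 + -4·-1 + -1·-1 + -4·3 + -1·1 + 4·-1 + 1·-1.

-14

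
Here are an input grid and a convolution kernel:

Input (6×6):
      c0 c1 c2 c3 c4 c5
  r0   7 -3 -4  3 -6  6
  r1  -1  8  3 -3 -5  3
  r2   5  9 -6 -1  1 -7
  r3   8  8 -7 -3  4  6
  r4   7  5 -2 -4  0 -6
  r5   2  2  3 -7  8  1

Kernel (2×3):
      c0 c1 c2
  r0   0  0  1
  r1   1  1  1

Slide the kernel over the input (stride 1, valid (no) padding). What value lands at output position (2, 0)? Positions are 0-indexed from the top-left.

The receptive field on the input at this output position is [5 9 -6 / 8 8 -7]. Elementwise product with the kernel and sum: -6·1 + 8·1 + 8·1 + -7·1.

3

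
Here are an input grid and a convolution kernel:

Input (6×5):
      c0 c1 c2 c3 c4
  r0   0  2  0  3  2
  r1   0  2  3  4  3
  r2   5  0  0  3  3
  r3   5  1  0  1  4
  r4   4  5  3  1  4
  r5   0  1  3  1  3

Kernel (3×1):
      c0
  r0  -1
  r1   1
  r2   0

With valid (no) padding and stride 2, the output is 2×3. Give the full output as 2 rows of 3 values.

0 3 1
0 0 1

Output[0,0]: The receptive field on the input at this output position is [0 / 0 / 5]. Elementwise product with the kernel and sum: 0·-1 + 0·1.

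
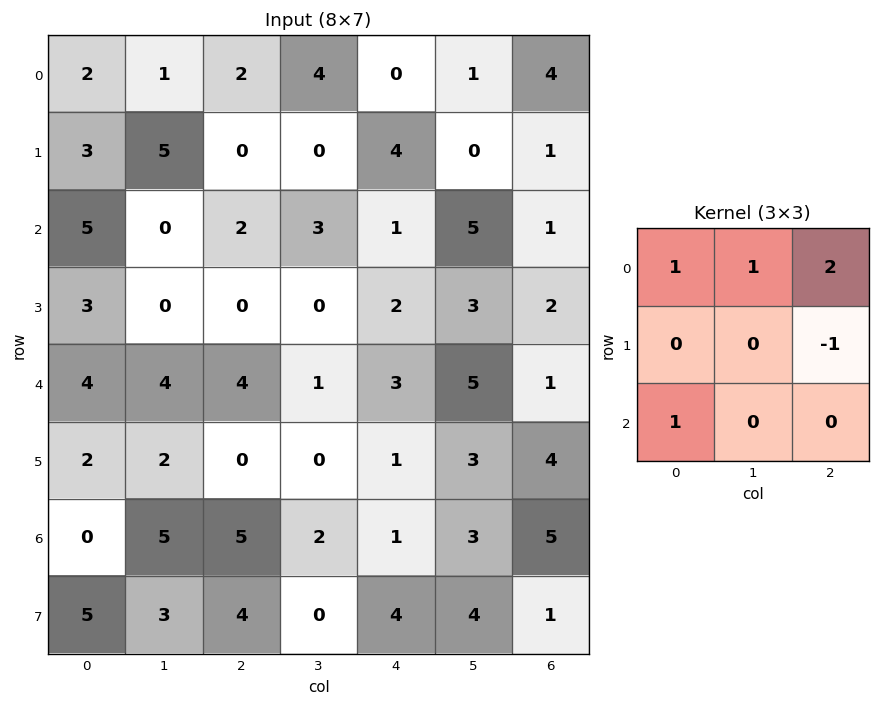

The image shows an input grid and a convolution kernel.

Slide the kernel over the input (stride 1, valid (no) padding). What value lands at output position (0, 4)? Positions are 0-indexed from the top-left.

9

The receptive field on the input at this output position is [0 1 4 / 4 0 1 / 1 5 1]. Elementwise product with the kernel and sum: 0·1 + 1·1 + 4·2 + 1·-1 + 1·1.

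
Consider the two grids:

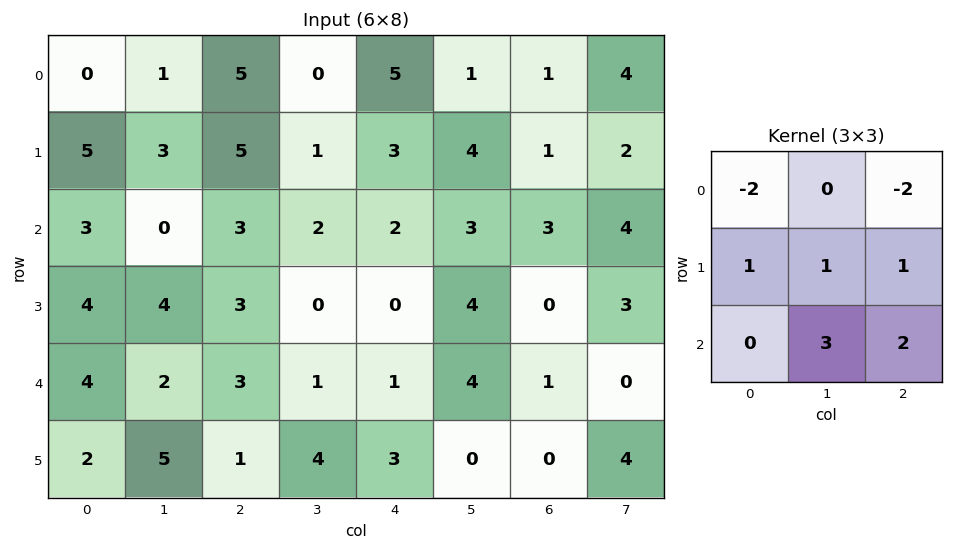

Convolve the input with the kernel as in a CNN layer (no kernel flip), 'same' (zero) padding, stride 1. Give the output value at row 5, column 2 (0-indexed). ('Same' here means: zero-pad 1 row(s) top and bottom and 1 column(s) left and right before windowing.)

The receptive field on the zero-padded input at this output position is [2 3 1 / 5 1 4 / 0 0 0]. Elementwise product with the kernel and sum: 2·-2 + 1·-2 + 5·1 + 1·1 + 4·1 + 0·3 + 0·2.

4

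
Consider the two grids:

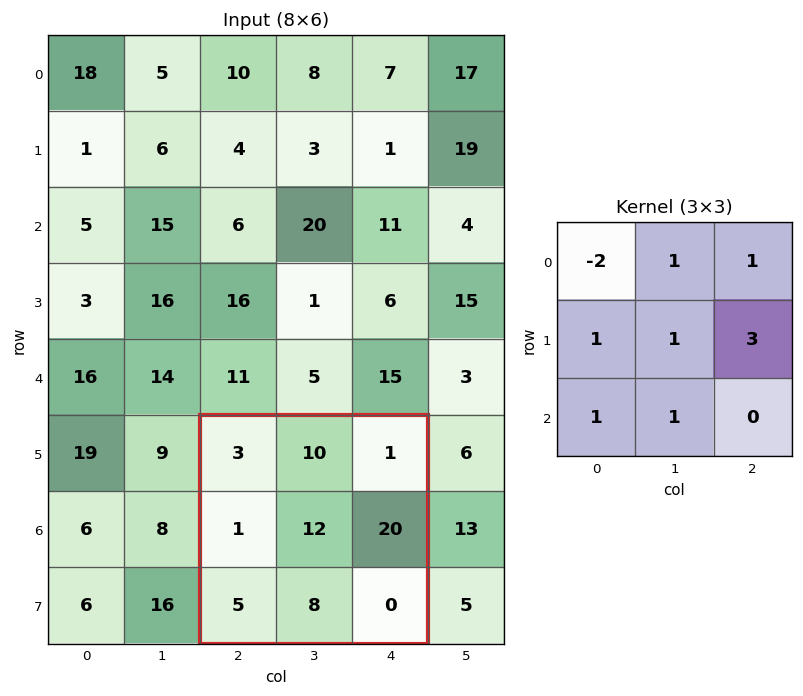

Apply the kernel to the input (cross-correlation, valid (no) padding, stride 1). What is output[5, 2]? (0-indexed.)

The receptive field on the input at this output position is [3 10 1 / 1 12 20 / 5 8 0]. Elementwise product with the kernel and sum: 3·-2 + 10·1 + 1·1 + 1·1 + 12·1 + 20·3 + 5·1 + 8·1.

91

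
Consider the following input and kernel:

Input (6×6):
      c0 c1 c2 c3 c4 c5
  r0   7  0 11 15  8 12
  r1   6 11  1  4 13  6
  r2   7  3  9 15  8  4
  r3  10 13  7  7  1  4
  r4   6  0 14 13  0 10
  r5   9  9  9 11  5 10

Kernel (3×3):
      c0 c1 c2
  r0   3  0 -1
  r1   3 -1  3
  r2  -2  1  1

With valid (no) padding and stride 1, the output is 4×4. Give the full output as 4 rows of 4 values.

18 47 68 32
62 62 20 46
52 74 21 57
83 59 47 79

Output[0,0]: The receptive field on the input at this output position is [7 0 11 / 6 11 1 / 7 3 9]. Elementwise product with the kernel and sum: 7·3 + 11·-1 + 6·3 + 11·-1 + 1·3 + 7·-2 + 3·1 + 9·1.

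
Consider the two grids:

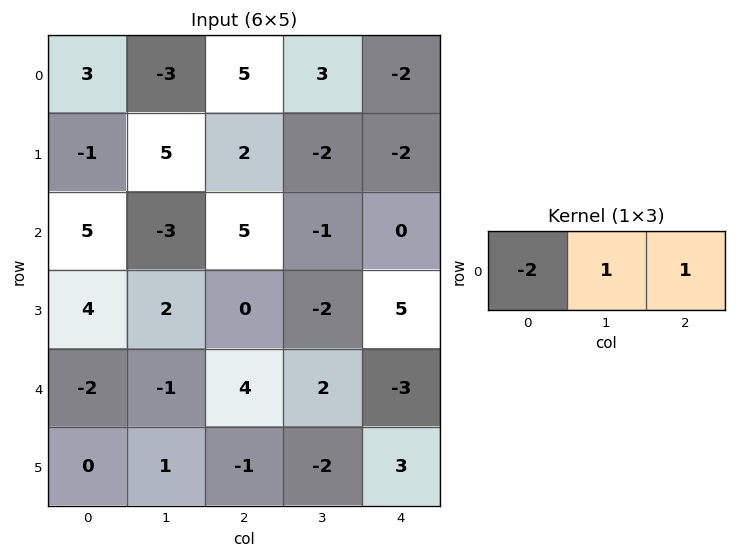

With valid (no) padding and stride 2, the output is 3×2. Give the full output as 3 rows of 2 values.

-4 -9
-8 -11
7 -9

Output[0,0]: The receptive field on the input at this output position is [3 -3 5]. Elementwise product with the kernel and sum: 3·-2 + -3·1 + 5·1.
Output[0,1]: The receptive field on the input at this output position is [5 3 -2]. Elementwise product with the kernel and sum: 5·-2 + 3·1 + -2·1.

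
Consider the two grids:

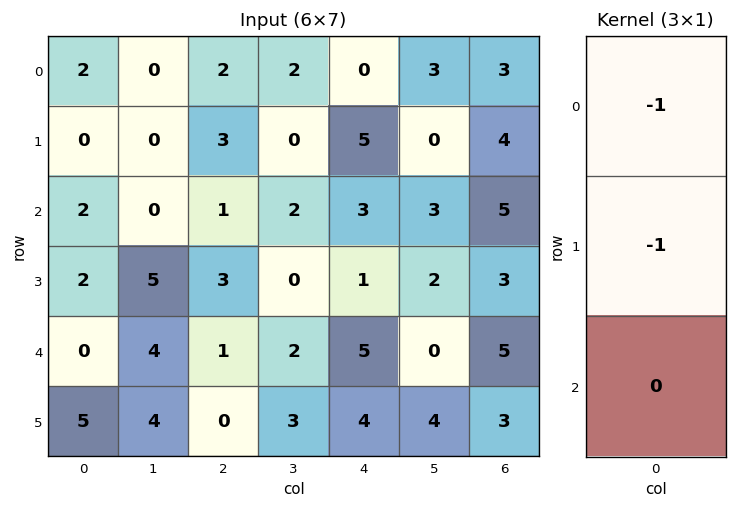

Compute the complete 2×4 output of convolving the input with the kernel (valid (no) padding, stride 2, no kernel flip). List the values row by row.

-2 -5 -5 -7
-4 -4 -4 -8

Output[0,0]: The receptive field on the input at this output position is [2 / 0 / 2]. Elementwise product with the kernel and sum: 2·-1 + 0·-1.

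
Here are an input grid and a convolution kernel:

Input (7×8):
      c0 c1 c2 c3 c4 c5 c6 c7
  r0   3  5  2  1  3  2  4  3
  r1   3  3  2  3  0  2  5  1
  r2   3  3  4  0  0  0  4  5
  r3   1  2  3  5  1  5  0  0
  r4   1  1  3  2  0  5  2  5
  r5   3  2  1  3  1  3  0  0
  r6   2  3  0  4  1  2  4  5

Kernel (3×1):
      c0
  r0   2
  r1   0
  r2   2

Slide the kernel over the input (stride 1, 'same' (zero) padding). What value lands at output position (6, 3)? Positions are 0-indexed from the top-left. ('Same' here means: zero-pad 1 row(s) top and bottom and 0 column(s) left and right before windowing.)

6

The receptive field on the zero-padded input at this output position is [3 / 4 / 0]. Elementwise product with the kernel and sum: 3·2 + 0·2.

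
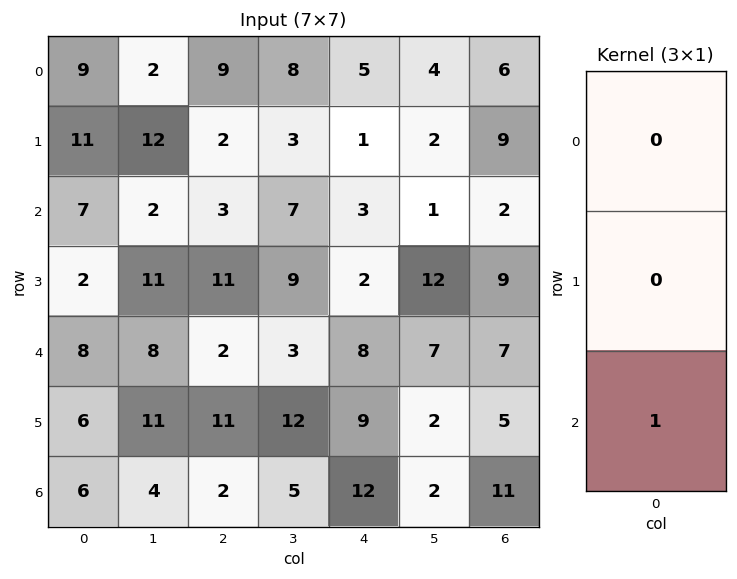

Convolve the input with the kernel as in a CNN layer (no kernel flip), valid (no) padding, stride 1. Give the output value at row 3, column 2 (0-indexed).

The receptive field on the input at this output position is [11 / 2 / 11]. Elementwise product with the kernel and sum: 11·1.

11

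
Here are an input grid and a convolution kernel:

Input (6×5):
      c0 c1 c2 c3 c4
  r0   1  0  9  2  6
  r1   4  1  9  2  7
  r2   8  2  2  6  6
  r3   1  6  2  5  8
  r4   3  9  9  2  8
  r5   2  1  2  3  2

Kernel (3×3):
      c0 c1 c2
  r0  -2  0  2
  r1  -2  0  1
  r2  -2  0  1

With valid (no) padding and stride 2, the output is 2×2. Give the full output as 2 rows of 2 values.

Output[0,0]: The receptive field on the input at this output position is [1 0 9 / 4 1 9 / 8 2 2]. Elementwise product with the kernel and sum: 1·-2 + 9·2 + 4·-2 + 9·1 + 8·-2 + 2·1.
Output[0,1]: The receptive field on the input at this output position is [9 2 6 / 9 2 7 / 2 6 6]. Elementwise product with the kernel and sum: 9·-2 + 6·2 + 9·-2 + 7·1 + 2·-2 + 6·1.

3 -15
-9 2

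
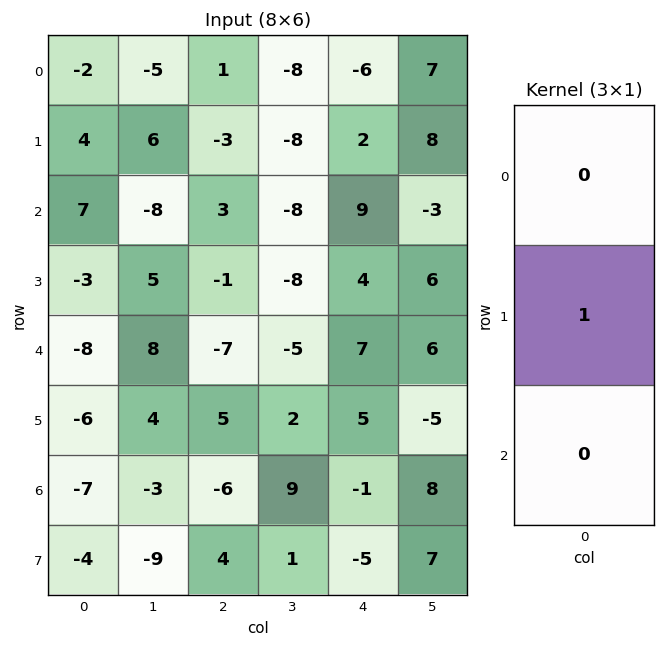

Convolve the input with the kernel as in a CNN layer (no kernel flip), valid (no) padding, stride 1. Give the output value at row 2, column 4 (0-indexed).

4

The receptive field on the input at this output position is [9 / 4 / 7]. Elementwise product with the kernel and sum: 4·1.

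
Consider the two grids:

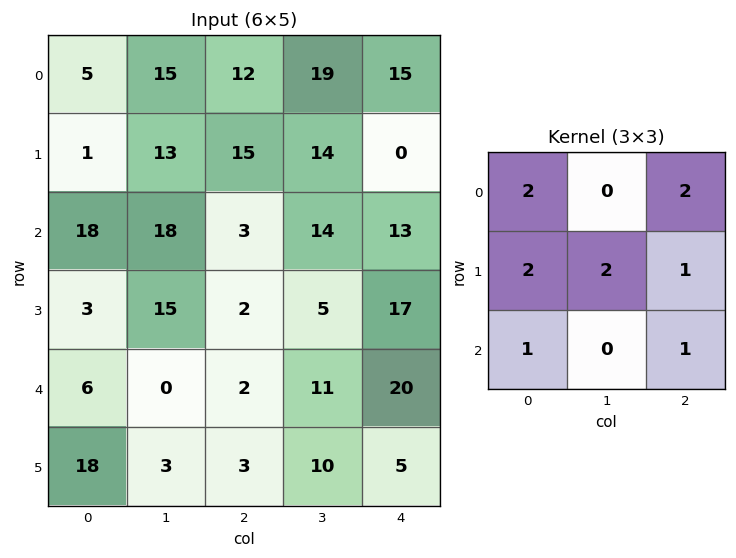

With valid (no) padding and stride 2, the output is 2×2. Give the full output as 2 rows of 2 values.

Output[0,0]: The receptive field on the input at this output position is [5 15 12 / 1 13 15 / 18 18 3]. Elementwise product with the kernel and sum: 5·2 + 12·2 + 1·2 + 13·2 + 15·1 + 18·1 + 3·1.
Output[0,1]: The receptive field on the input at this output position is [12 19 15 / 15 14 0 / 3 14 13]. Elementwise product with the kernel and sum: 12·2 + 15·2 + 15·2 + 14·2 + 0·1 + 3·1 + 13·1.

98 128
88 85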